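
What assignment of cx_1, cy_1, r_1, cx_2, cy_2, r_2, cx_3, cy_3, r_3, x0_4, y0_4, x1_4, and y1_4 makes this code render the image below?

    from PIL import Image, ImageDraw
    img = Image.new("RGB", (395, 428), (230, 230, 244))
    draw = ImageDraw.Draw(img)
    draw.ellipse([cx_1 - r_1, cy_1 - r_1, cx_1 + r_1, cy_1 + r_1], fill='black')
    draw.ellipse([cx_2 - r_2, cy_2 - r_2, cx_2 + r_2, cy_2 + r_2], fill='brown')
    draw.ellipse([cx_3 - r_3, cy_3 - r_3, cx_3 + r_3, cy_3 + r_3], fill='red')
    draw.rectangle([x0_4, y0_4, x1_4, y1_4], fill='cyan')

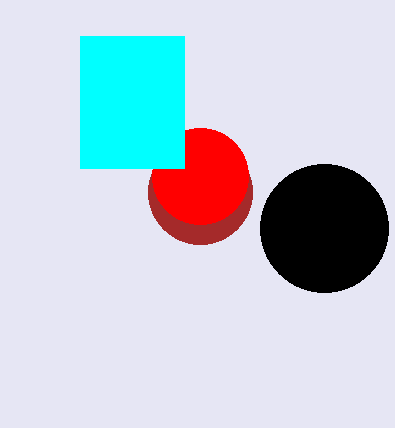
cx_1 = 324
cy_1 = 228
r_1 = 64
cx_2 = 200
cy_2 = 192
r_2 = 52
cx_3 = 200
cy_3 = 176
r_3 = 48
x0_4 = 80
y0_4 = 36
x1_4 = 184
y1_4 = 168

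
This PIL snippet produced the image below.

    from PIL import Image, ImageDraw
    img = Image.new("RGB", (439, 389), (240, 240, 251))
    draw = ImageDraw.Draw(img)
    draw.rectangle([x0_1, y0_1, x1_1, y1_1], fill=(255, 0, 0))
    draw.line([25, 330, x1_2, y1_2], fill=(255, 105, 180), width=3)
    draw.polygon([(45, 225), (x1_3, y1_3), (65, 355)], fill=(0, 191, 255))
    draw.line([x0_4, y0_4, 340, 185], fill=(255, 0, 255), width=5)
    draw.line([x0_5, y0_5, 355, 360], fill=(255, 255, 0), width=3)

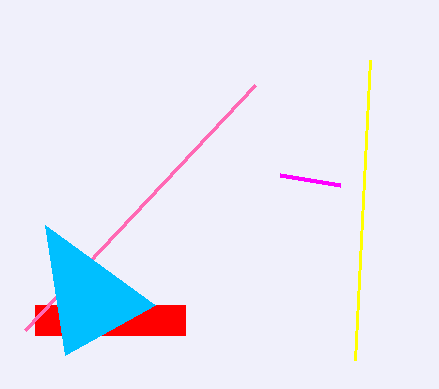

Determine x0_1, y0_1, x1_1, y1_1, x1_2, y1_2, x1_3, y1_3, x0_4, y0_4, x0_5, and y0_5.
x0_1 = 35; y0_1 = 305; x1_1 = 185; y1_1 = 335; x1_2 = 255; y1_2 = 85; x1_3 = 155; y1_3 = 305; x0_4 = 280; y0_4 = 175; x0_5 = 370; y0_5 = 60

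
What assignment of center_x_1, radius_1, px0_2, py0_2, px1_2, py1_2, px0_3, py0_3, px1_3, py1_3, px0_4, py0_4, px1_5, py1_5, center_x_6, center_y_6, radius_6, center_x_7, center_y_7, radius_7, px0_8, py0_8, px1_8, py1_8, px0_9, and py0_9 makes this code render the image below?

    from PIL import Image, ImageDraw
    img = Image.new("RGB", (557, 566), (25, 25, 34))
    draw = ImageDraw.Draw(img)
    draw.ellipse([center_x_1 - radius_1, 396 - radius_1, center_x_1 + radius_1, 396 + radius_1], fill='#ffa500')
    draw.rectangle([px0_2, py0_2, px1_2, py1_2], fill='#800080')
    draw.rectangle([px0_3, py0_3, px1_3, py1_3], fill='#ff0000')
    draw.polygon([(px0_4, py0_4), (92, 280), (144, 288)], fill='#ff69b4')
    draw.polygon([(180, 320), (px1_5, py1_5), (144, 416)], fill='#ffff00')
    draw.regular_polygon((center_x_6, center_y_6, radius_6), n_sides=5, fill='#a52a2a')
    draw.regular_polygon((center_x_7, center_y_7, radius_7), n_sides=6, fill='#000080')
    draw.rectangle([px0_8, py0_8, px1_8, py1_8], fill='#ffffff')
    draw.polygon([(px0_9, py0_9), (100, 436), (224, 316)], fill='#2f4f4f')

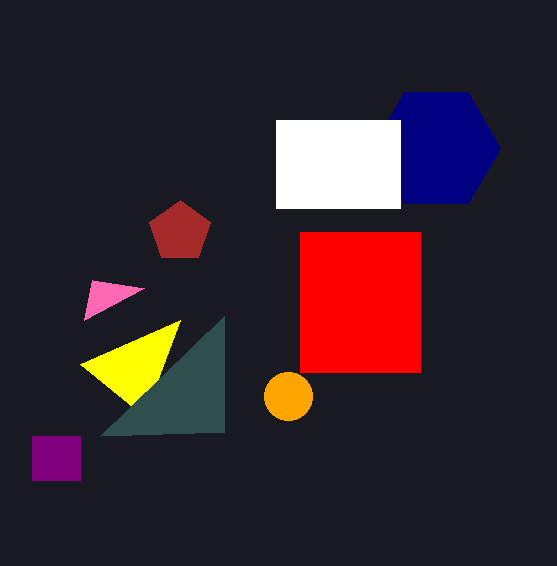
center_x_1 = 288, radius_1 = 24, px0_2 = 32, py0_2 = 436, px1_2 = 80, py1_2 = 480, px0_3 = 300, py0_3 = 232, px1_3 = 420, py1_3 = 372, px0_4 = 84, py0_4 = 320, px1_5 = 80, py1_5 = 364, center_x_6 = 180, center_y_6 = 232, radius_6 = 32, center_x_7 = 436, center_y_7 = 148, radius_7 = 64, px0_8 = 276, py0_8 = 120, px1_8 = 400, py1_8 = 208, px0_9 = 224, py0_9 = 432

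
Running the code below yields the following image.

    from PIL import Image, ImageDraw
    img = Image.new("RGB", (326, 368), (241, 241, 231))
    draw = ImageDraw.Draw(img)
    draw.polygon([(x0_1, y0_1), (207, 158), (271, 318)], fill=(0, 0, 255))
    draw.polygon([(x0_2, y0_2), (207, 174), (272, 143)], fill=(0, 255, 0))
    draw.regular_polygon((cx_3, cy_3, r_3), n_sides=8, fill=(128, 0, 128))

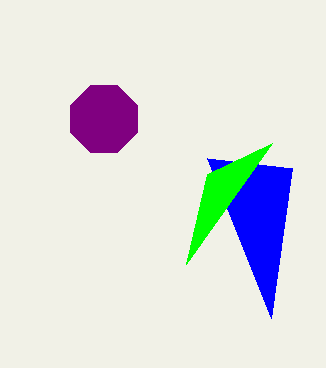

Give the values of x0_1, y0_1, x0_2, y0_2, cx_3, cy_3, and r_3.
x0_1 = 292, y0_1 = 168, x0_2 = 186, y0_2 = 264, cx_3 = 104, cy_3 = 119, r_3 = 36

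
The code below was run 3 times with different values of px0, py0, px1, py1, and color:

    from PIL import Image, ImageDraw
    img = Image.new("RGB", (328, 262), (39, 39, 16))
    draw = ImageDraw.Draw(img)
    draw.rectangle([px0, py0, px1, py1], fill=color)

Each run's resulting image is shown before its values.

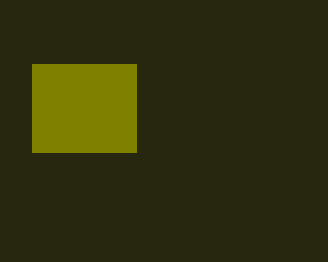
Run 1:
px0 = 32; py0 = 64; px1 = 136; py1 = 152; color = 'olive'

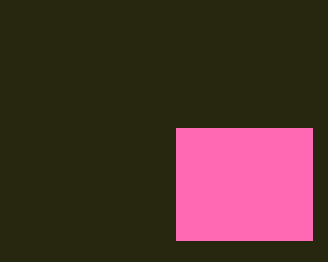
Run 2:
px0 = 176, py0 = 128, px1 = 312, py1 = 240, color = 'hotpink'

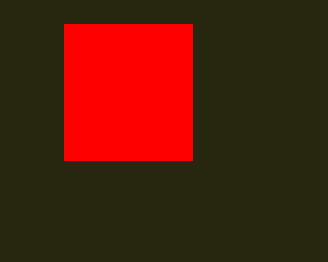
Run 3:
px0 = 64; py0 = 24; px1 = 192; py1 = 160; color = 'red'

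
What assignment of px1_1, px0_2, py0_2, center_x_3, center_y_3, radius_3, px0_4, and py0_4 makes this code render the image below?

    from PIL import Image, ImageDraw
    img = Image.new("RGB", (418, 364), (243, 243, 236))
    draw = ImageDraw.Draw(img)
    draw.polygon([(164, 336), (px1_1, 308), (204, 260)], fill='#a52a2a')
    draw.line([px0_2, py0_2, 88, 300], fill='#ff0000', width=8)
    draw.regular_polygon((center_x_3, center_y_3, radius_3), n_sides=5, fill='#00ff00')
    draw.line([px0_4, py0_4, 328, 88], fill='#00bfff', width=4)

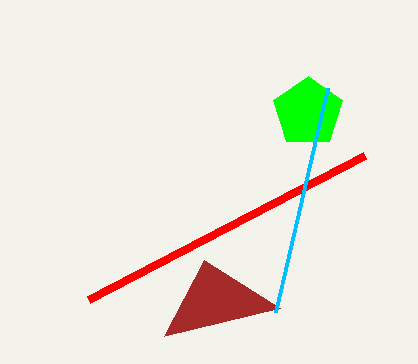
px1_1 = 280; px0_2 = 364; py0_2 = 156; center_x_3 = 308; center_y_3 = 112; radius_3 = 36; px0_4 = 276; py0_4 = 312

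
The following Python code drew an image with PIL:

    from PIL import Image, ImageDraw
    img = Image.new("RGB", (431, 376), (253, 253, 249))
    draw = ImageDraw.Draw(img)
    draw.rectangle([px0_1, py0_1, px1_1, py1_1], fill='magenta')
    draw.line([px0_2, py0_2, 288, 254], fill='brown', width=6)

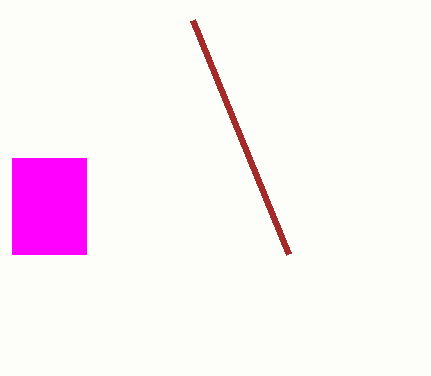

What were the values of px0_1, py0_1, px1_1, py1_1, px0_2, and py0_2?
px0_1 = 12; py0_1 = 158; px1_1 = 86; py1_1 = 254; px0_2 = 192; py0_2 = 20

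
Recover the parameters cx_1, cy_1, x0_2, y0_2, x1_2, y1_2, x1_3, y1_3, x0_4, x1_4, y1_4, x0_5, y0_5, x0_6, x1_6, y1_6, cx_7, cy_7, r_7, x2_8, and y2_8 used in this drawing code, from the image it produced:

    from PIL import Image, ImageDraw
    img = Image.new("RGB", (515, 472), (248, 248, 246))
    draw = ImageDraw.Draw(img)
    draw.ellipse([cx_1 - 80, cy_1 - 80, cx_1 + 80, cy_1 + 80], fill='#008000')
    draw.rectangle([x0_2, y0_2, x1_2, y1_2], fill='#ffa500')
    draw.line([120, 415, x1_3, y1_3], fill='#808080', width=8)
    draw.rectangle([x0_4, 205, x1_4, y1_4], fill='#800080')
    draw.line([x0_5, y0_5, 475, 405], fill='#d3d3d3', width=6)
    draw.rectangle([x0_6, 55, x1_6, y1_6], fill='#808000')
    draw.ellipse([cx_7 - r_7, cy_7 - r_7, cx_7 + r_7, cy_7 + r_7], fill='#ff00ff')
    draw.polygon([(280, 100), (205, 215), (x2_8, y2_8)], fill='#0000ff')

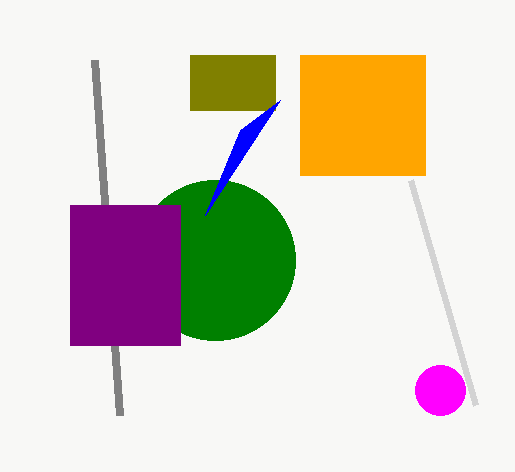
cx_1 = 215
cy_1 = 260
x0_2 = 300
y0_2 = 55
x1_2 = 425
y1_2 = 175
x1_3 = 95
y1_3 = 60
x0_4 = 70
x1_4 = 180
y1_4 = 345
x0_5 = 410
y0_5 = 180
x0_6 = 190
x1_6 = 275
y1_6 = 110
cx_7 = 440
cy_7 = 390
r_7 = 25
x2_8 = 240
y2_8 = 130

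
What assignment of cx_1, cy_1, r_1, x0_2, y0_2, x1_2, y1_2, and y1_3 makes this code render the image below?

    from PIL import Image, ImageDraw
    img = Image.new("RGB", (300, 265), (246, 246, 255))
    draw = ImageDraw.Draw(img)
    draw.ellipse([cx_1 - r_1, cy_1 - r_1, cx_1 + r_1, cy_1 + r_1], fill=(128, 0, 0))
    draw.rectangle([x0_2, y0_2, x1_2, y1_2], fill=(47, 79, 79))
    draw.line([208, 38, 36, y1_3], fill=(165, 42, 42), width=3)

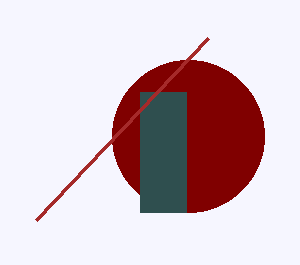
cx_1 = 188
cy_1 = 136
r_1 = 76
x0_2 = 140
y0_2 = 92
x1_2 = 186
y1_2 = 212
y1_3 = 220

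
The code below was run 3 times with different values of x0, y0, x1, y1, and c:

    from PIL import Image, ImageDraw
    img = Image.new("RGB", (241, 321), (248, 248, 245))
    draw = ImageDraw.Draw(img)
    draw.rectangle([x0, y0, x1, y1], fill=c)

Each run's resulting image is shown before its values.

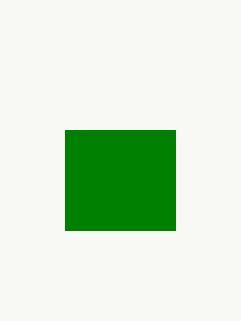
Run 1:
x0 = 65, y0 = 130, x1 = 175, y1 = 230, c = 'green'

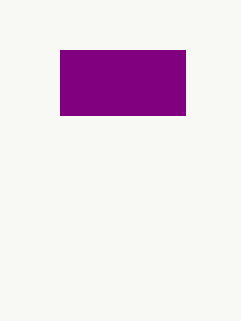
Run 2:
x0 = 60, y0 = 50, x1 = 185, y1 = 115, c = 'purple'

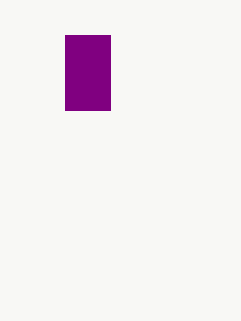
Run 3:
x0 = 65
y0 = 35
x1 = 110
y1 = 110
c = 'purple'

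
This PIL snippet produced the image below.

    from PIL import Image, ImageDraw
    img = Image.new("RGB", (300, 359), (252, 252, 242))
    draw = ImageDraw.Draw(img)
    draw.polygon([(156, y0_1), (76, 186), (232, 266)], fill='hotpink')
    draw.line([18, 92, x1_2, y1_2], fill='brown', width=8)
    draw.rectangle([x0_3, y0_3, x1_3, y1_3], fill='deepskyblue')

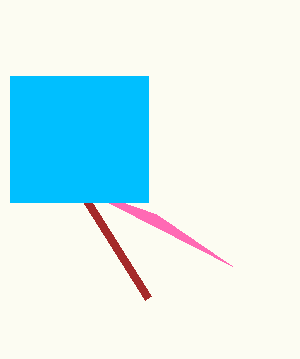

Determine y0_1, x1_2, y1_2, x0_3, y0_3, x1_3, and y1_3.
y0_1 = 214
x1_2 = 148
y1_2 = 298
x0_3 = 10
y0_3 = 76
x1_3 = 148
y1_3 = 202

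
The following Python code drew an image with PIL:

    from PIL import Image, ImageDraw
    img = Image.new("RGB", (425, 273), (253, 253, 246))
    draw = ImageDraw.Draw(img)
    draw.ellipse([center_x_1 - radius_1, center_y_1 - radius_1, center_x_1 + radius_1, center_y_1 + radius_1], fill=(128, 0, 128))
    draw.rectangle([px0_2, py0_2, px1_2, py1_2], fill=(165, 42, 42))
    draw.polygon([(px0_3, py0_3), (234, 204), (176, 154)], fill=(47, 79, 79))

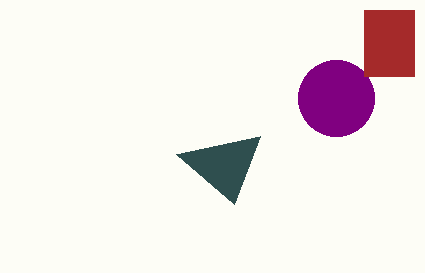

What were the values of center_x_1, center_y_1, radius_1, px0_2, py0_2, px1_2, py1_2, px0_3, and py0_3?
center_x_1 = 336; center_y_1 = 98; radius_1 = 38; px0_2 = 364; py0_2 = 10; px1_2 = 414; py1_2 = 76; px0_3 = 260; py0_3 = 136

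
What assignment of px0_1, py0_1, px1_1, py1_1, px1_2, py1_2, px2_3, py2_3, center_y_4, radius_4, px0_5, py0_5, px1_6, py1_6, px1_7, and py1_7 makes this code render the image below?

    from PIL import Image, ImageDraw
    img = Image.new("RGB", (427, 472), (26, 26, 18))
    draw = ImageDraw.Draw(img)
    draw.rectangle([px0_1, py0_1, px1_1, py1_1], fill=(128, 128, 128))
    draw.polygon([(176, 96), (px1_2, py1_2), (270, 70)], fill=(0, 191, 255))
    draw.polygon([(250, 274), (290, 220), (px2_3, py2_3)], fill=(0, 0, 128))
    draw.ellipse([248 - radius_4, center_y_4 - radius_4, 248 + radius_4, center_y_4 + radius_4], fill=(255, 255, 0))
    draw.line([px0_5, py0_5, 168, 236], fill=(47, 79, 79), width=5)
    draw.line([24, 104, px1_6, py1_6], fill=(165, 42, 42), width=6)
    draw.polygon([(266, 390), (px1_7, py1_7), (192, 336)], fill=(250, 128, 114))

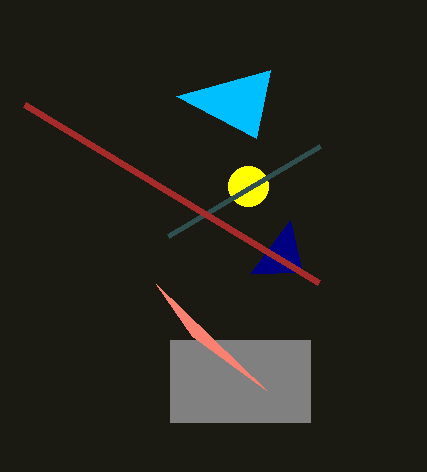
px0_1 = 170
py0_1 = 340
px1_1 = 310
py1_1 = 422
px1_2 = 256
py1_2 = 138
px2_3 = 302
py2_3 = 272
center_y_4 = 186
radius_4 = 20
px0_5 = 320
py0_5 = 146
px1_6 = 318
py1_6 = 282
px1_7 = 156
py1_7 = 284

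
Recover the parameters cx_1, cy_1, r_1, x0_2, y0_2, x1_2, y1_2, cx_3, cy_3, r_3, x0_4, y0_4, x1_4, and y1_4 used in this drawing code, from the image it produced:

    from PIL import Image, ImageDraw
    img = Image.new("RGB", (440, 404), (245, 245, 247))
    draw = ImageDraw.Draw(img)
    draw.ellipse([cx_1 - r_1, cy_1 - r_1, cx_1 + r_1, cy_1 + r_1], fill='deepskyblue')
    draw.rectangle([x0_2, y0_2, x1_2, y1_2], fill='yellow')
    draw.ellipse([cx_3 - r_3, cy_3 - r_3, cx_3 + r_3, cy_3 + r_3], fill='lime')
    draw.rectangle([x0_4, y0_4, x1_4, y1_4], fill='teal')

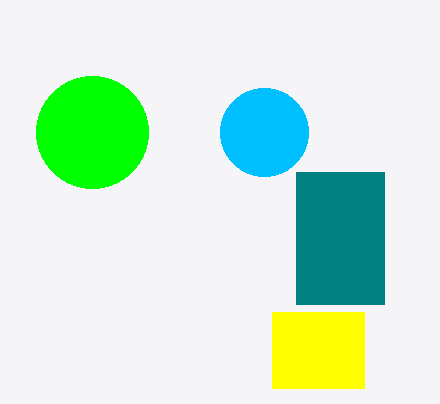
cx_1 = 264
cy_1 = 132
r_1 = 44
x0_2 = 272
y0_2 = 312
x1_2 = 364
y1_2 = 388
cx_3 = 92
cy_3 = 132
r_3 = 56
x0_4 = 296
y0_4 = 172
x1_4 = 384
y1_4 = 304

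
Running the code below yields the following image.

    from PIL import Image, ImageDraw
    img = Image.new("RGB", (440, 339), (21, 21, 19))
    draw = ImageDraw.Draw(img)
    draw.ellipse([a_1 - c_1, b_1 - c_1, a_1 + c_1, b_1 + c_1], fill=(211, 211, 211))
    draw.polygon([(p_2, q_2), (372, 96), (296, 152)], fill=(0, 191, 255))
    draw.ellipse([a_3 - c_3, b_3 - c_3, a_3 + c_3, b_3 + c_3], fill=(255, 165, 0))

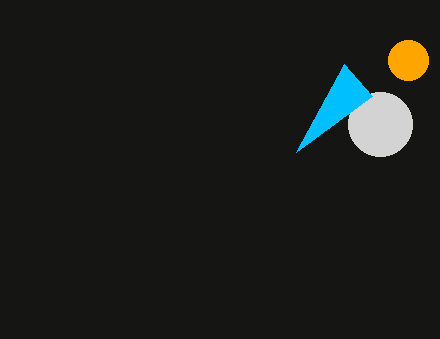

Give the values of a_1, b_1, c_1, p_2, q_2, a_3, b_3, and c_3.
a_1 = 380; b_1 = 124; c_1 = 32; p_2 = 344; q_2 = 64; a_3 = 408; b_3 = 60; c_3 = 20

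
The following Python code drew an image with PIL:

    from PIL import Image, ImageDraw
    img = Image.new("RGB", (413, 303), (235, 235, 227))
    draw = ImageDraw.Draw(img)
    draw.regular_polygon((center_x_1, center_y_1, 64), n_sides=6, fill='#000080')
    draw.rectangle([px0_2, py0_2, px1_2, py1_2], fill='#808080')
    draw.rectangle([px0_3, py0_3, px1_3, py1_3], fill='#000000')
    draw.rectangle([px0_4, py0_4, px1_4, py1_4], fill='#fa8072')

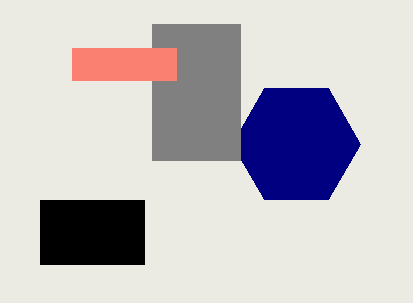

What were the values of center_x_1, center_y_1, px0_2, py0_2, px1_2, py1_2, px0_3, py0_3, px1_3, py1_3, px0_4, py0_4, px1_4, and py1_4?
center_x_1 = 296; center_y_1 = 144; px0_2 = 152; py0_2 = 24; px1_2 = 240; py1_2 = 160; px0_3 = 40; py0_3 = 200; px1_3 = 144; py1_3 = 264; px0_4 = 72; py0_4 = 48; px1_4 = 176; py1_4 = 80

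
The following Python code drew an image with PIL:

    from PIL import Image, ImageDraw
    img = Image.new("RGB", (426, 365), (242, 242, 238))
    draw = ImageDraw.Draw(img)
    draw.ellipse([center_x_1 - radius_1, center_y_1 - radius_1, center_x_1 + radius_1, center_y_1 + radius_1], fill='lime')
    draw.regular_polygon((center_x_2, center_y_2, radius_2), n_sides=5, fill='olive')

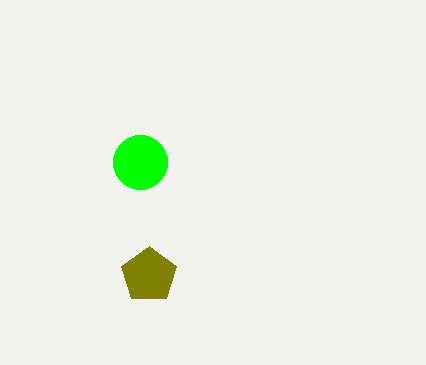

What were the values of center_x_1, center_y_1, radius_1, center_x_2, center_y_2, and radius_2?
center_x_1 = 140
center_y_1 = 162
radius_1 = 27
center_x_2 = 149
center_y_2 = 275
radius_2 = 29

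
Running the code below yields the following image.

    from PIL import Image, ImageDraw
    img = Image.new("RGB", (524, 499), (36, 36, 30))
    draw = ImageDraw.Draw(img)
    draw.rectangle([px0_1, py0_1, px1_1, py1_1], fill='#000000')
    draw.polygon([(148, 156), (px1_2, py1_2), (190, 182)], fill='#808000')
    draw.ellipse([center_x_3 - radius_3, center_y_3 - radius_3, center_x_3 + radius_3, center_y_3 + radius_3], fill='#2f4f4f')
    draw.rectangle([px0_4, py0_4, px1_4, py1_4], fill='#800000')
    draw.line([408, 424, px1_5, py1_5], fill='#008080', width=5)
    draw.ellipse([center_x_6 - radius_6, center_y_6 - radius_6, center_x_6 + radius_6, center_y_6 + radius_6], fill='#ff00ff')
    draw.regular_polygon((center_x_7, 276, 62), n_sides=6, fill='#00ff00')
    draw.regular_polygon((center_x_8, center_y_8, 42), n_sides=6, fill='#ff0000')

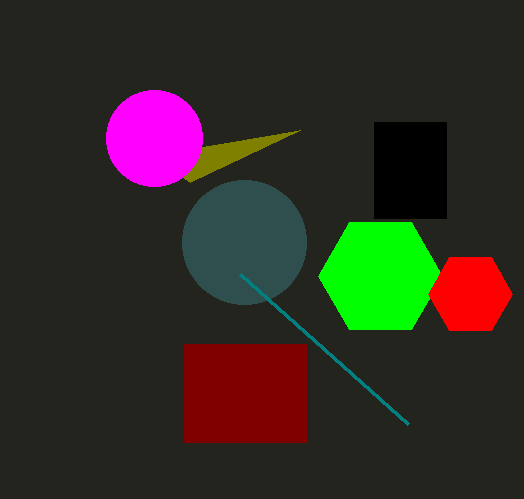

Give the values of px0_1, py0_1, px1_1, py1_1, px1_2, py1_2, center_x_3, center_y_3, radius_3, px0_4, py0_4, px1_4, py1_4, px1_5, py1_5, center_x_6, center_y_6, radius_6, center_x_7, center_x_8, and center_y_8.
px0_1 = 374
py0_1 = 122
px1_1 = 446
py1_1 = 218
px1_2 = 300
py1_2 = 130
center_x_3 = 244
center_y_3 = 242
radius_3 = 62
px0_4 = 184
py0_4 = 344
px1_4 = 306
py1_4 = 442
px1_5 = 240
py1_5 = 274
center_x_6 = 154
center_y_6 = 138
radius_6 = 48
center_x_7 = 380
center_x_8 = 470
center_y_8 = 294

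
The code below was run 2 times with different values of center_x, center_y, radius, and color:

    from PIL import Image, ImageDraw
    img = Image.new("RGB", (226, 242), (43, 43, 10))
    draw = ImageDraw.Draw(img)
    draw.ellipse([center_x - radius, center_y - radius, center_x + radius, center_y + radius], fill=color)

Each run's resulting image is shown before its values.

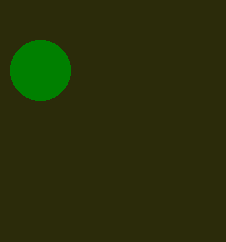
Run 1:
center_x = 40; center_y = 70; radius = 30; color = 'green'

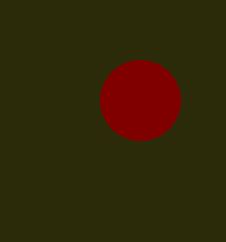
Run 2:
center_x = 140, center_y = 100, radius = 40, color = 'maroon'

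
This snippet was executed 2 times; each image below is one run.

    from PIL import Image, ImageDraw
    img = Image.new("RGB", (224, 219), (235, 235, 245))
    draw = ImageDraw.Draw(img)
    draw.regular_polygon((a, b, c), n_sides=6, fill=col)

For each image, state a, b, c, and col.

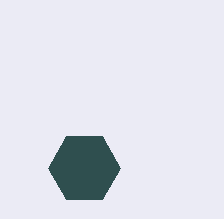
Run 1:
a = 84; b = 168; c = 36; col = 'darkslategray'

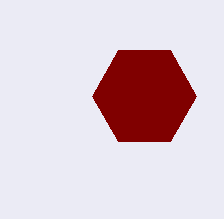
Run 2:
a = 144
b = 96
c = 52
col = 'maroon'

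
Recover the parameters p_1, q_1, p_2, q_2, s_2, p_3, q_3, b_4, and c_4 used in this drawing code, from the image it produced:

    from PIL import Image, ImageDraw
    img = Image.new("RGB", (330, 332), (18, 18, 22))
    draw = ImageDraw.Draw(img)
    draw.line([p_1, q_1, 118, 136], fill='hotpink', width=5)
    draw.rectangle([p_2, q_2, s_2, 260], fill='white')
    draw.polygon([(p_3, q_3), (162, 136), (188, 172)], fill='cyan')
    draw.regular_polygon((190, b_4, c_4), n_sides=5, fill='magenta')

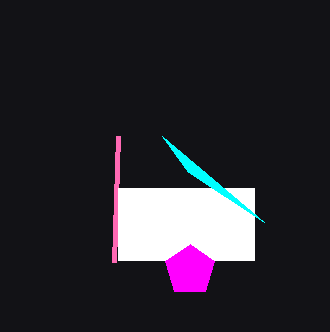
p_1 = 114, q_1 = 262, p_2 = 118, q_2 = 188, s_2 = 254, p_3 = 264, q_3 = 222, b_4 = 270, c_4 = 26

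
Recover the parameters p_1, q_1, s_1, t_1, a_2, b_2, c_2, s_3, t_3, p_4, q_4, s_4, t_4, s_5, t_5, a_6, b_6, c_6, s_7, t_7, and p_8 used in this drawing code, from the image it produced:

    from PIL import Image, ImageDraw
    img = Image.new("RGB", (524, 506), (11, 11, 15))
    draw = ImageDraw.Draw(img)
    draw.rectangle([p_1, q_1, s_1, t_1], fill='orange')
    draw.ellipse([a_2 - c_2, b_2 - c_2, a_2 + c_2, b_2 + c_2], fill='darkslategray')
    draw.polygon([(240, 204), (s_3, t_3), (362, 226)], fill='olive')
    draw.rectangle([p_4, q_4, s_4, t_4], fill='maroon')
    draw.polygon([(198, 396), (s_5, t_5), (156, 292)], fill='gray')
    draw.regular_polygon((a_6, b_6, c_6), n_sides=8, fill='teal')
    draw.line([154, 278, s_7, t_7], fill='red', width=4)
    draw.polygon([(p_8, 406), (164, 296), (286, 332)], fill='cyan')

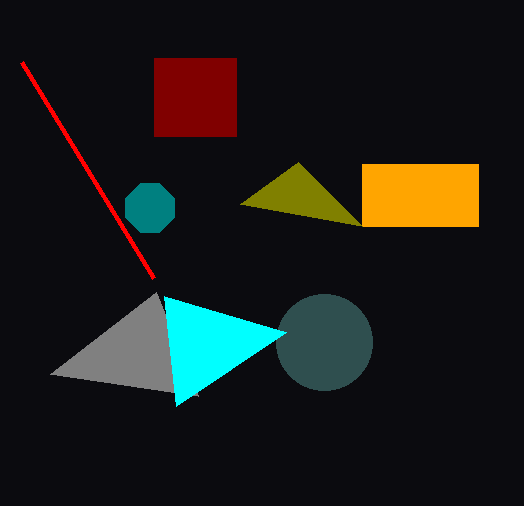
p_1 = 362; q_1 = 164; s_1 = 478; t_1 = 226; a_2 = 324; b_2 = 342; c_2 = 48; s_3 = 298; t_3 = 162; p_4 = 154; q_4 = 58; s_4 = 236; t_4 = 136; s_5 = 50; t_5 = 374; a_6 = 150; b_6 = 208; c_6 = 26; s_7 = 22; t_7 = 62; p_8 = 176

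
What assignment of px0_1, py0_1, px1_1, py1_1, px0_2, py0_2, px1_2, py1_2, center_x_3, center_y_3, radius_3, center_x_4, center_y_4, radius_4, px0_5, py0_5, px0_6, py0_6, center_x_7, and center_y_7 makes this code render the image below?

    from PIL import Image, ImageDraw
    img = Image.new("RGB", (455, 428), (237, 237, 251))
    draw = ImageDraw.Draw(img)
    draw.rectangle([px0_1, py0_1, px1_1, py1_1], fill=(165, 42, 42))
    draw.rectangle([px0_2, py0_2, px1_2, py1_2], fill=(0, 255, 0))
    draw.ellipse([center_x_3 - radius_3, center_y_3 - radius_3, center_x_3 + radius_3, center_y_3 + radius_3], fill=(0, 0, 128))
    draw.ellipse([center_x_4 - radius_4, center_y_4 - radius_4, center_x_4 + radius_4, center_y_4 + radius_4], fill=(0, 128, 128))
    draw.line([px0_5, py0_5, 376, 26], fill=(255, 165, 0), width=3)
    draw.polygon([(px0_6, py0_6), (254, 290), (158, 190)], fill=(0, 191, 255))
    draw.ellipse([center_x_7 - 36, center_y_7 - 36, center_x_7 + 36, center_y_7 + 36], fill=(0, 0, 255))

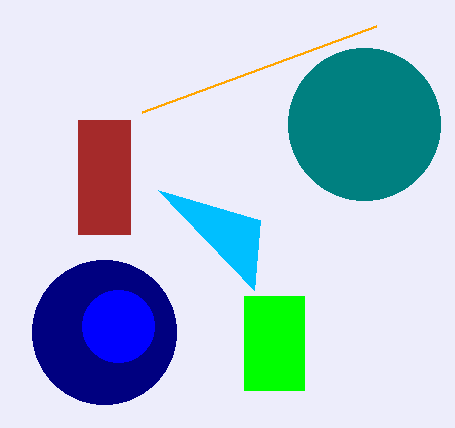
px0_1 = 78; py0_1 = 120; px1_1 = 130; py1_1 = 234; px0_2 = 244; py0_2 = 296; px1_2 = 304; py1_2 = 390; center_x_3 = 104; center_y_3 = 332; radius_3 = 72; center_x_4 = 364; center_y_4 = 124; radius_4 = 76; px0_5 = 142; py0_5 = 112; px0_6 = 260; py0_6 = 220; center_x_7 = 118; center_y_7 = 326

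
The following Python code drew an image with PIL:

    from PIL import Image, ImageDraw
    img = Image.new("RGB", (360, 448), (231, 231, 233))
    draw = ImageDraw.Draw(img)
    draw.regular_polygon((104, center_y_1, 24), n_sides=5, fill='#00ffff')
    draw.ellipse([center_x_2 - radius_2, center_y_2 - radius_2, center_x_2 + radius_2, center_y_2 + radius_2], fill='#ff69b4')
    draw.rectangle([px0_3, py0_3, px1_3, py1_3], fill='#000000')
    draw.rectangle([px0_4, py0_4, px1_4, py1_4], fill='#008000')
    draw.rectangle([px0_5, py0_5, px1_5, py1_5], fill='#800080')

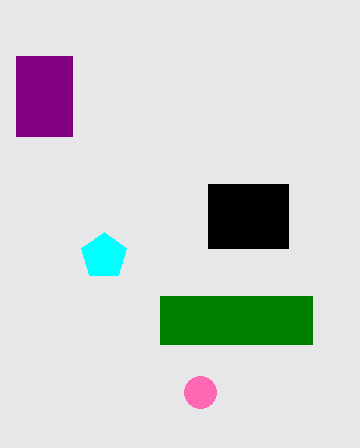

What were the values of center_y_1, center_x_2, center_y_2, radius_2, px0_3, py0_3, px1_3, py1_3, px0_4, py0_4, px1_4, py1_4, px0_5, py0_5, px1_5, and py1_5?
center_y_1 = 256
center_x_2 = 200
center_y_2 = 392
radius_2 = 16
px0_3 = 208
py0_3 = 184
px1_3 = 288
py1_3 = 248
px0_4 = 160
py0_4 = 296
px1_4 = 312
py1_4 = 344
px0_5 = 16
py0_5 = 56
px1_5 = 72
py1_5 = 136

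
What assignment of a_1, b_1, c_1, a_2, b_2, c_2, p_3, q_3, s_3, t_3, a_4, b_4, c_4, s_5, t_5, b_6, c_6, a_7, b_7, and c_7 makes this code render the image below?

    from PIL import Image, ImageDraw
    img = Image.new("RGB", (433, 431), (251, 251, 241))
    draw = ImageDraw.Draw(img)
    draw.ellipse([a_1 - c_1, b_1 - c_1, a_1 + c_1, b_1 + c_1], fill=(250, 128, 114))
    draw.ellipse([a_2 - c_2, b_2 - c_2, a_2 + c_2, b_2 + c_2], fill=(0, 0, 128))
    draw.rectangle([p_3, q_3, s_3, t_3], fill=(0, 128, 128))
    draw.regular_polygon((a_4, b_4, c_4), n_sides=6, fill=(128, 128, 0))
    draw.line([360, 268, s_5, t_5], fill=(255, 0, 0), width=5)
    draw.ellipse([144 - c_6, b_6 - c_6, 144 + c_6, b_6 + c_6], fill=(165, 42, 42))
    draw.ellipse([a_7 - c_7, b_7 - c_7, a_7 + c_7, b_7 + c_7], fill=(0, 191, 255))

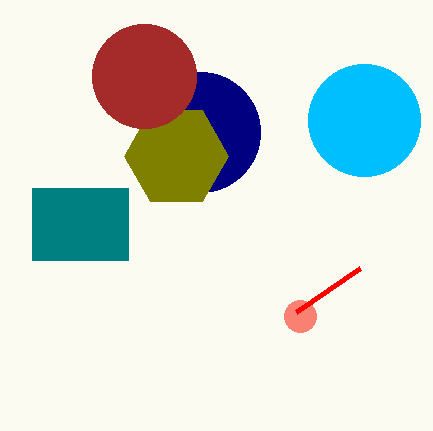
a_1 = 300, b_1 = 316, c_1 = 16, a_2 = 200, b_2 = 132, c_2 = 60, p_3 = 32, q_3 = 188, s_3 = 128, t_3 = 260, a_4 = 176, b_4 = 156, c_4 = 52, s_5 = 296, t_5 = 312, b_6 = 76, c_6 = 52, a_7 = 364, b_7 = 120, c_7 = 56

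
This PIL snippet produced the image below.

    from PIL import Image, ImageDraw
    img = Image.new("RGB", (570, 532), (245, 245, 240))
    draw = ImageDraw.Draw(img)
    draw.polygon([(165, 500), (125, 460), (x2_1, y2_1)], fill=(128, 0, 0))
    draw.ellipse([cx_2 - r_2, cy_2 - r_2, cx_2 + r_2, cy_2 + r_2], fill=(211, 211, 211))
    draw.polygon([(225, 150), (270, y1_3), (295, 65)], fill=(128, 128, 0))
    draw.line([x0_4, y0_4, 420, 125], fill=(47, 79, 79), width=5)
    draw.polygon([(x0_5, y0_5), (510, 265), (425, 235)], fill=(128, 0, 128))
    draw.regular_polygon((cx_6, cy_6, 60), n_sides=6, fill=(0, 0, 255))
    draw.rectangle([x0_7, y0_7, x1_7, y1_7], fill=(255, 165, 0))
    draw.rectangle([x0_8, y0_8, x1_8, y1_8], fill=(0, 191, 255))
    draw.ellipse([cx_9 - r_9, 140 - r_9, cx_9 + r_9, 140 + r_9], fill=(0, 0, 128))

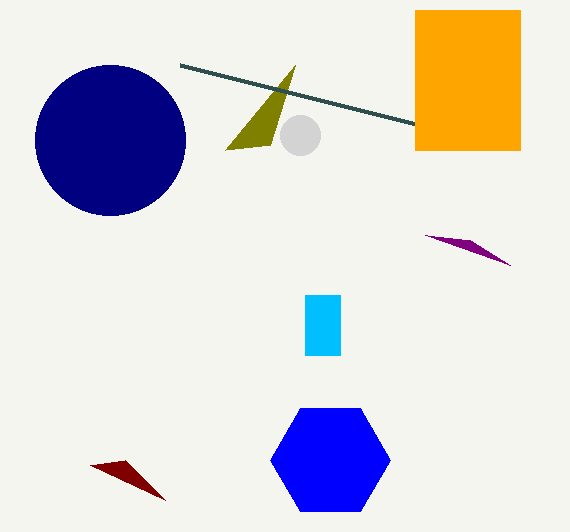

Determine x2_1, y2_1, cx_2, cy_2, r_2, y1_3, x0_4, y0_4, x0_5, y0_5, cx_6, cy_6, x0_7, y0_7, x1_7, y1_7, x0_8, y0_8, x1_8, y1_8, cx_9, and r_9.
x2_1 = 90
y2_1 = 465
cx_2 = 300
cy_2 = 135
r_2 = 20
y1_3 = 145
x0_4 = 180
y0_4 = 65
x0_5 = 470
y0_5 = 240
cx_6 = 330
cy_6 = 460
x0_7 = 415
y0_7 = 10
x1_7 = 520
y1_7 = 150
x0_8 = 305
y0_8 = 295
x1_8 = 340
y1_8 = 355
cx_9 = 110
r_9 = 75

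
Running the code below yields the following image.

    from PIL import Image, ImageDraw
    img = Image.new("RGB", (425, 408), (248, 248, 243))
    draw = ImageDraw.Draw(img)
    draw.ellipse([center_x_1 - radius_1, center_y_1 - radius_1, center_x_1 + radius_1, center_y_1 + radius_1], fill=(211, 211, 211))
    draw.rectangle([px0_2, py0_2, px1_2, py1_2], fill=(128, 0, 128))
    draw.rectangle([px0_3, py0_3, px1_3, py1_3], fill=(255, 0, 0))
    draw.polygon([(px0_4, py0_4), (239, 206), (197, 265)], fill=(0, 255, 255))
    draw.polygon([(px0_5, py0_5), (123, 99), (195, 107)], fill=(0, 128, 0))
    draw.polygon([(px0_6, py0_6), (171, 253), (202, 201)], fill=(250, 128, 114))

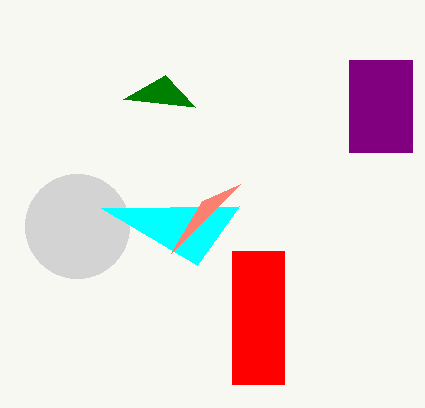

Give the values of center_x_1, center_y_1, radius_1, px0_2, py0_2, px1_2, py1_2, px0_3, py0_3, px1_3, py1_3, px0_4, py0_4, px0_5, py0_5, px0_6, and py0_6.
center_x_1 = 77
center_y_1 = 226
radius_1 = 52
px0_2 = 349
py0_2 = 60
px1_2 = 412
py1_2 = 152
px0_3 = 232
py0_3 = 251
px1_3 = 284
py1_3 = 384
px0_4 = 101
py0_4 = 208
px0_5 = 165
py0_5 = 75
px0_6 = 240
py0_6 = 184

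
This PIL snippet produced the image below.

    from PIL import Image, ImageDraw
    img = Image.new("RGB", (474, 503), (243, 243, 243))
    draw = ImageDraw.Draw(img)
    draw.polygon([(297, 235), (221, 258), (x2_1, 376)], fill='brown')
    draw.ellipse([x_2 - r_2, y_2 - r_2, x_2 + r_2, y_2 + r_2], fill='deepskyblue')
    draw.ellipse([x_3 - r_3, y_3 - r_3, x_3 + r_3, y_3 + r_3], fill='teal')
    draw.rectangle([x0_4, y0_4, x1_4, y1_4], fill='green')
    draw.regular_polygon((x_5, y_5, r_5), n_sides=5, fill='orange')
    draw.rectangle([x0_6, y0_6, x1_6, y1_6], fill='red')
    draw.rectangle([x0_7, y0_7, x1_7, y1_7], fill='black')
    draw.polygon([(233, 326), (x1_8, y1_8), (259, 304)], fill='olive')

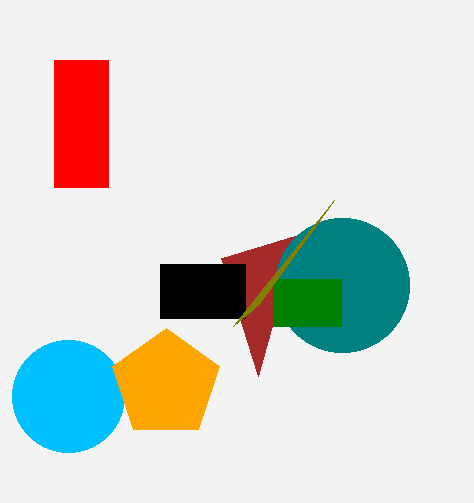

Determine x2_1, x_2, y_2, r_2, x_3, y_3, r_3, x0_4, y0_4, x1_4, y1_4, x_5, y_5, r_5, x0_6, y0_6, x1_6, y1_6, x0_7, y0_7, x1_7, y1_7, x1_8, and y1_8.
x2_1 = 258; x_2 = 68; y_2 = 396; r_2 = 56; x_3 = 342; y_3 = 285; r_3 = 67; x0_4 = 273; y0_4 = 279; x1_4 = 341; y1_4 = 326; x_5 = 166; y_5 = 384; r_5 = 56; x0_6 = 54; y0_6 = 60; x1_6 = 108; y1_6 = 187; x0_7 = 160; y0_7 = 264; x1_7 = 245; y1_7 = 318; x1_8 = 334; y1_8 = 200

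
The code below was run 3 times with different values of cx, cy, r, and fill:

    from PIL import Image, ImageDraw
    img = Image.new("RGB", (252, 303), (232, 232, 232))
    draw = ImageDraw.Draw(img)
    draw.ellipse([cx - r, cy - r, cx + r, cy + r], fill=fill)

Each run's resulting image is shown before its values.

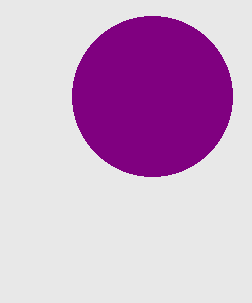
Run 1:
cx = 152, cy = 96, r = 80, fill = 'purple'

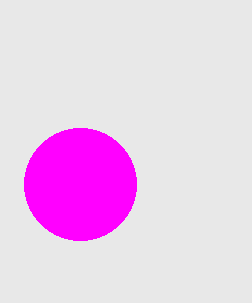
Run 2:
cx = 80
cy = 184
r = 56
fill = 'magenta'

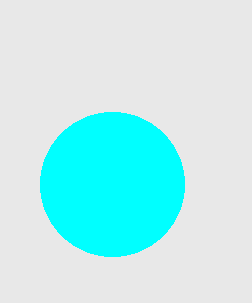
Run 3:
cx = 112
cy = 184
r = 72
fill = 'cyan'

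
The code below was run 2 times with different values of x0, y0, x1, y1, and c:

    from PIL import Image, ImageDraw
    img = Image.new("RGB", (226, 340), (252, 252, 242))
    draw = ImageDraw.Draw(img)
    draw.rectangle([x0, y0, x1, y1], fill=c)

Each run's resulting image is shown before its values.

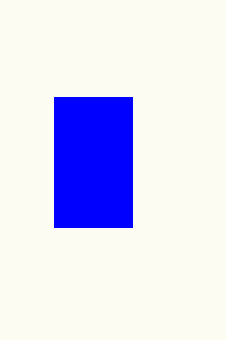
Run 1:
x0 = 54, y0 = 97, x1 = 132, y1 = 227, c = 'blue'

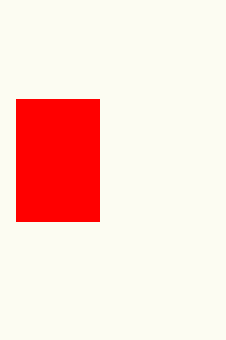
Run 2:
x0 = 16, y0 = 99, x1 = 99, y1 = 221, c = 'red'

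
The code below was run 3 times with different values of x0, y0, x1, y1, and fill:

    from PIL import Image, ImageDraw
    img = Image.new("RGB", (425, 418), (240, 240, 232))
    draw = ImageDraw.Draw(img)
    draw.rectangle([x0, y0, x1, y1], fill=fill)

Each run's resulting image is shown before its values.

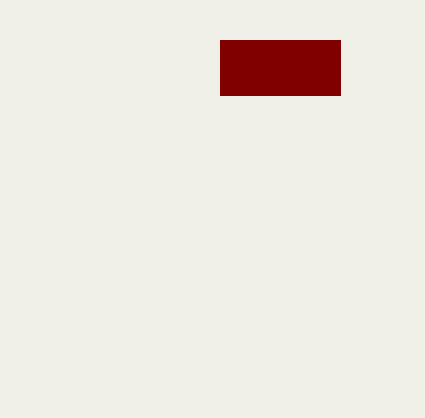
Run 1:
x0 = 220, y0 = 40, x1 = 340, y1 = 95, fill = 'maroon'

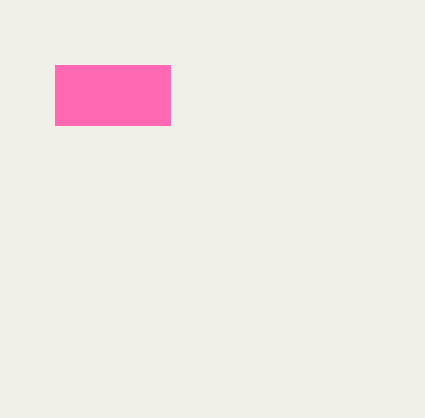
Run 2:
x0 = 55; y0 = 65; x1 = 170; y1 = 125; fill = 'hotpink'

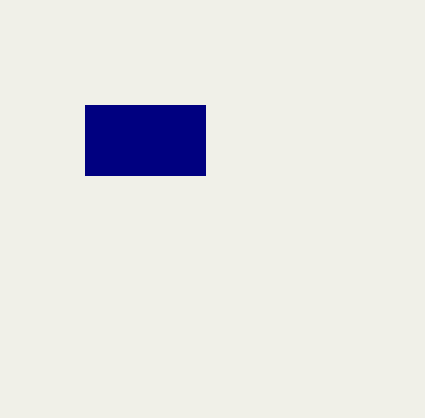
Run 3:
x0 = 85, y0 = 105, x1 = 205, y1 = 175, fill = 'navy'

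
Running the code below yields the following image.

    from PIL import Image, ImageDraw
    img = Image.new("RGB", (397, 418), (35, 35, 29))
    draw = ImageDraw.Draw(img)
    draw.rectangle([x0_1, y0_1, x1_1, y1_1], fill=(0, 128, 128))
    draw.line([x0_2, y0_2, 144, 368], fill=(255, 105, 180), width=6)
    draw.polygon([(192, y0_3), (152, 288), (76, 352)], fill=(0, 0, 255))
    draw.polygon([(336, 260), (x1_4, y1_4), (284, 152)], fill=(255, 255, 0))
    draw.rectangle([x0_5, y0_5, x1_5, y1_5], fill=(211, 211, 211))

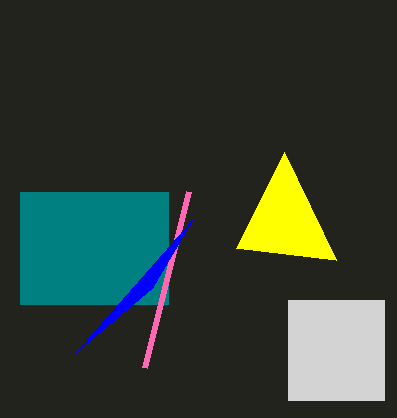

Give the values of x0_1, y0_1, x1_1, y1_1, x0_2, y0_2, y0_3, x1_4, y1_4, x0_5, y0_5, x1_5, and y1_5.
x0_1 = 20; y0_1 = 192; x1_1 = 168; y1_1 = 304; x0_2 = 188; y0_2 = 192; y0_3 = 220; x1_4 = 236; y1_4 = 248; x0_5 = 288; y0_5 = 300; x1_5 = 384; y1_5 = 400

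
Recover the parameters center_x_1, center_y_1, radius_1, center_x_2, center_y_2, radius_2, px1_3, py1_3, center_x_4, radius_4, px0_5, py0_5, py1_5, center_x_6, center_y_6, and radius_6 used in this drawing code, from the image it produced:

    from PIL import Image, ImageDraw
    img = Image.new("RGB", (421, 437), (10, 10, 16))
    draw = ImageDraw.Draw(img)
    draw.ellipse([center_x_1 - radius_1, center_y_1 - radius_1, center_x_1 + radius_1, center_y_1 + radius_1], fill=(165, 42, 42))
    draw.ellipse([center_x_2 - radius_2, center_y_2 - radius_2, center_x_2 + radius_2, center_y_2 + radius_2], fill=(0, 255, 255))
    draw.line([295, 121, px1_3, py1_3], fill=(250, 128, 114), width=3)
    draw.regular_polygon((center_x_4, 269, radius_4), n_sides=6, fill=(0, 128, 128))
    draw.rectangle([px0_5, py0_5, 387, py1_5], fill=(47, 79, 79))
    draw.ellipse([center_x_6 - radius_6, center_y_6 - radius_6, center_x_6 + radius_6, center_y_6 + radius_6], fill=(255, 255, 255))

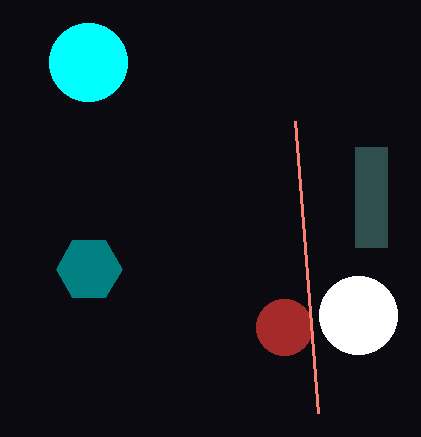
center_x_1 = 284, center_y_1 = 327, radius_1 = 28, center_x_2 = 88, center_y_2 = 62, radius_2 = 39, px1_3 = 318, py1_3 = 413, center_x_4 = 89, radius_4 = 33, px0_5 = 355, py0_5 = 147, py1_5 = 247, center_x_6 = 358, center_y_6 = 315, radius_6 = 39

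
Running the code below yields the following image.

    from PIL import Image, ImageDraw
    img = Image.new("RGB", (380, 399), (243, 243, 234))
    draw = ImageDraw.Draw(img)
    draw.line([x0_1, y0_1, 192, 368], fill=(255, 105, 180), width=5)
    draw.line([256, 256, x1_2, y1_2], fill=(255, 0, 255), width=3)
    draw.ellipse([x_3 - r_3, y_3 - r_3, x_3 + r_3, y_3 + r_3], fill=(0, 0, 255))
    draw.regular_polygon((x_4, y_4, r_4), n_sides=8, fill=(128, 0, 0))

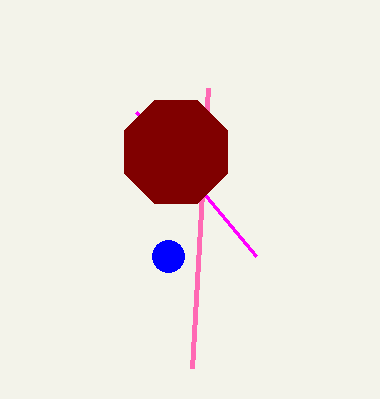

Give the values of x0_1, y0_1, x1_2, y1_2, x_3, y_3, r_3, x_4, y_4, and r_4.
x0_1 = 208; y0_1 = 88; x1_2 = 136; y1_2 = 112; x_3 = 168; y_3 = 256; r_3 = 16; x_4 = 176; y_4 = 152; r_4 = 56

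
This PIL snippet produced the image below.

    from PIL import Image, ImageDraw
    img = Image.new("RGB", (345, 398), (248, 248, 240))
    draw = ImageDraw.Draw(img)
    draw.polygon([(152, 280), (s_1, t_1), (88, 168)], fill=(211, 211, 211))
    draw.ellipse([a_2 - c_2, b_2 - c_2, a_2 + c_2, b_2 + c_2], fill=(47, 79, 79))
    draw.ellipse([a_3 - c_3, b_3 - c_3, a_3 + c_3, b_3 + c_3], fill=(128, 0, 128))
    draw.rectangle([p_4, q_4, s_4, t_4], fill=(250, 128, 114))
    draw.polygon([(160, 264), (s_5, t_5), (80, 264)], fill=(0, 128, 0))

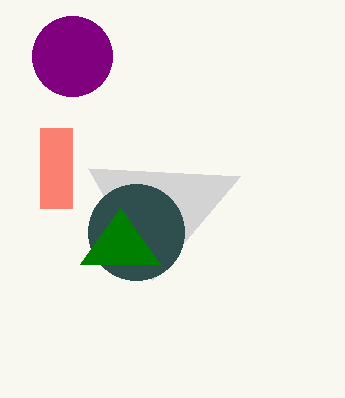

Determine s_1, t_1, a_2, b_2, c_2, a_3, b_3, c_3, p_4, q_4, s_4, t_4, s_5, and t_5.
s_1 = 240; t_1 = 176; a_2 = 136; b_2 = 232; c_2 = 48; a_3 = 72; b_3 = 56; c_3 = 40; p_4 = 40; q_4 = 128; s_4 = 72; t_4 = 208; s_5 = 120; t_5 = 208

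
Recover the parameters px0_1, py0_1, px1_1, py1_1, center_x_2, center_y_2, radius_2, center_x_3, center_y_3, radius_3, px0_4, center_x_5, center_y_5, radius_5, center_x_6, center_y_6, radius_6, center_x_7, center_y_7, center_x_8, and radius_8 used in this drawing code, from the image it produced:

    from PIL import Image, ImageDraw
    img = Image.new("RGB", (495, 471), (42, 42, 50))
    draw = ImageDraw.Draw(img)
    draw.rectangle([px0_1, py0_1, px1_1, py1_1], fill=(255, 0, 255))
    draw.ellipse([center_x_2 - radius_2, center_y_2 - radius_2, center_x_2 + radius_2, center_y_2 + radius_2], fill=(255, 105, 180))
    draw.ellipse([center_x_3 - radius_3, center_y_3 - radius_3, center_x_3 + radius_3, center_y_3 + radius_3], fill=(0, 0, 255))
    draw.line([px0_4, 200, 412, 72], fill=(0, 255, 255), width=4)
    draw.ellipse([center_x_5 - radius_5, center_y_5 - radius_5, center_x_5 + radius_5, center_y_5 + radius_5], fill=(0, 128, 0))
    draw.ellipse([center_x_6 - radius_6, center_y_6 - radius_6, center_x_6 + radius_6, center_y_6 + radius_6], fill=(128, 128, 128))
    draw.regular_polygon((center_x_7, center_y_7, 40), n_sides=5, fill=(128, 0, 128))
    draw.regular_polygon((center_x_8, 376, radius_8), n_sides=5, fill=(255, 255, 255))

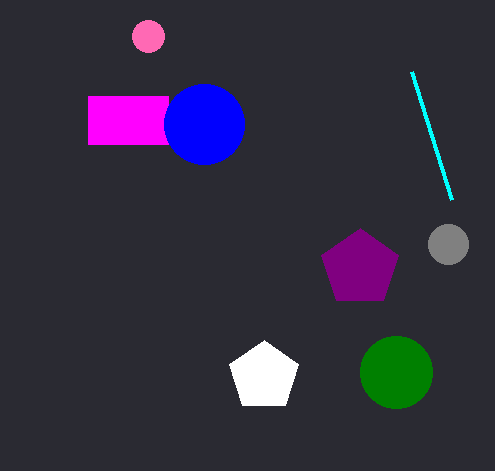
px0_1 = 88, py0_1 = 96, px1_1 = 168, py1_1 = 144, center_x_2 = 148, center_y_2 = 36, radius_2 = 16, center_x_3 = 204, center_y_3 = 124, radius_3 = 40, px0_4 = 452, center_x_5 = 396, center_y_5 = 372, radius_5 = 36, center_x_6 = 448, center_y_6 = 244, radius_6 = 20, center_x_7 = 360, center_y_7 = 268, center_x_8 = 264, radius_8 = 36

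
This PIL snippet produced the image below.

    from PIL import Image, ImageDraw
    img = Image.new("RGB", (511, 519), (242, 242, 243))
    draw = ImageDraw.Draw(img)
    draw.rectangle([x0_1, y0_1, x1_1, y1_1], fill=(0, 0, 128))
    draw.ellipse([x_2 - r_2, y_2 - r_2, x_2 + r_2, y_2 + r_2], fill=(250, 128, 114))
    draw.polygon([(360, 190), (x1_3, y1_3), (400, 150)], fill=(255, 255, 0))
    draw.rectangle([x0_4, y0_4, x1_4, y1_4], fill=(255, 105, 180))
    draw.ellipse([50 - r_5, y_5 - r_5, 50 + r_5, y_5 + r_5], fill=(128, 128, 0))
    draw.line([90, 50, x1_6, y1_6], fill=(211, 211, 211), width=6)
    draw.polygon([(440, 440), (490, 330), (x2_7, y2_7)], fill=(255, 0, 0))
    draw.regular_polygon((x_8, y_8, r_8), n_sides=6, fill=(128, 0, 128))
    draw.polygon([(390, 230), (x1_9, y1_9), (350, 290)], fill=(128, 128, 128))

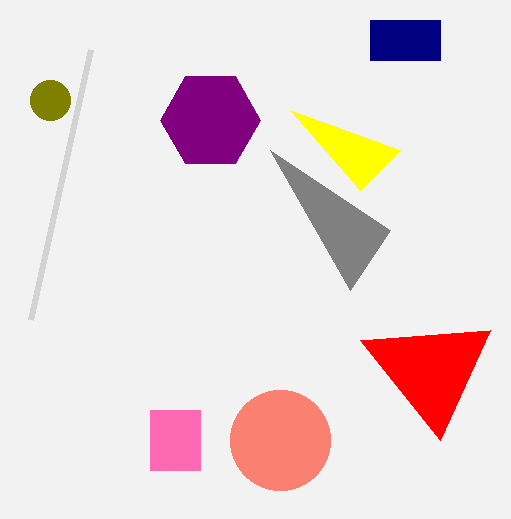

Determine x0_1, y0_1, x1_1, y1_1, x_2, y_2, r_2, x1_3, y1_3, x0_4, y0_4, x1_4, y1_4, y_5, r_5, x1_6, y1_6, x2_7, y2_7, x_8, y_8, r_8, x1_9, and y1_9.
x0_1 = 370, y0_1 = 20, x1_1 = 440, y1_1 = 60, x_2 = 280, y_2 = 440, r_2 = 50, x1_3 = 290, y1_3 = 110, x0_4 = 150, y0_4 = 410, x1_4 = 200, y1_4 = 470, y_5 = 100, r_5 = 20, x1_6 = 30, y1_6 = 320, x2_7 = 360, y2_7 = 340, x_8 = 210, y_8 = 120, r_8 = 50, x1_9 = 270, y1_9 = 150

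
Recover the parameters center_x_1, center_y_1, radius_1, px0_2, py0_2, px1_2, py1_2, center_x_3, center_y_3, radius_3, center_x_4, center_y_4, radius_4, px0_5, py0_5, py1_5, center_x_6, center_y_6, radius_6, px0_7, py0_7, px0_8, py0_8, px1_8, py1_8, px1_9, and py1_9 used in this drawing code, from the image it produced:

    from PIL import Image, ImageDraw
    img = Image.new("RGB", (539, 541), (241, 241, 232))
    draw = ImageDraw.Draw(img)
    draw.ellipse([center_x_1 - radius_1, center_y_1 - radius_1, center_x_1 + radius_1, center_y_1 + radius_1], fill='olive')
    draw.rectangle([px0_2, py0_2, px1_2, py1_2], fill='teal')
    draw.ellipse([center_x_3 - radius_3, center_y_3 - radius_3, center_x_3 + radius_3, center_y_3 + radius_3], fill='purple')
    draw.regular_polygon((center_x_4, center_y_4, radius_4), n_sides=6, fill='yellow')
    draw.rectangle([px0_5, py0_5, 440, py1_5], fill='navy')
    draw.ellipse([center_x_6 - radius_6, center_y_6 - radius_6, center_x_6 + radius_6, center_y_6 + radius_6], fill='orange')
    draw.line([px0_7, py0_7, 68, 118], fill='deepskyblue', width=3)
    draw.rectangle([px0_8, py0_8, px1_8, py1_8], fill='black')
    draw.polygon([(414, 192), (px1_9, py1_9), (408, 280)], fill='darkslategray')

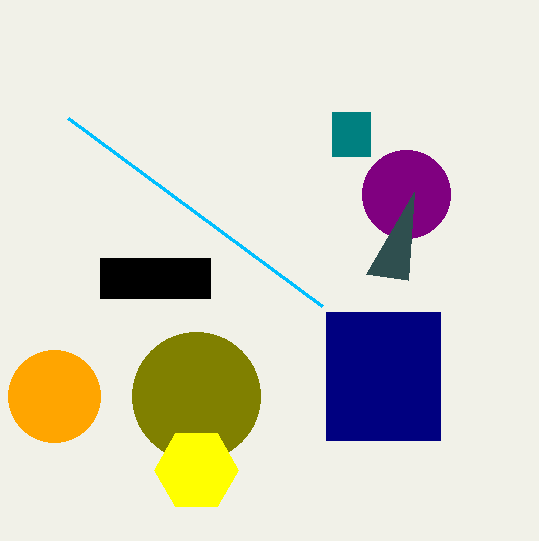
center_x_1 = 196
center_y_1 = 396
radius_1 = 64
px0_2 = 332
py0_2 = 112
px1_2 = 370
py1_2 = 156
center_x_3 = 406
center_y_3 = 194
radius_3 = 44
center_x_4 = 196
center_y_4 = 470
radius_4 = 42
px0_5 = 326
py0_5 = 312
py1_5 = 440
center_x_6 = 54
center_y_6 = 396
radius_6 = 46
px0_7 = 322
py0_7 = 306
px0_8 = 100
py0_8 = 258
px1_8 = 210
py1_8 = 298
px1_9 = 366
py1_9 = 274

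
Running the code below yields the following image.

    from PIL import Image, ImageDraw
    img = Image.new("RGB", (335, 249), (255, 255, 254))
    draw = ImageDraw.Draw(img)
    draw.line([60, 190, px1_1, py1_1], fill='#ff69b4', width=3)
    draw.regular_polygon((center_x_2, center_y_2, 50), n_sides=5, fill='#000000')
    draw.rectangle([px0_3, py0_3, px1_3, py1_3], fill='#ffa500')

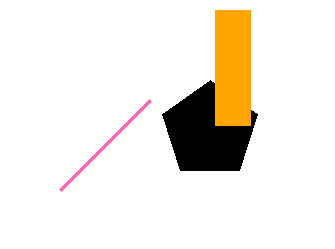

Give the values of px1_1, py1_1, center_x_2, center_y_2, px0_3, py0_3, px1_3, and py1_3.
px1_1 = 150; py1_1 = 100; center_x_2 = 210; center_y_2 = 130; px0_3 = 215; py0_3 = 10; px1_3 = 250; py1_3 = 125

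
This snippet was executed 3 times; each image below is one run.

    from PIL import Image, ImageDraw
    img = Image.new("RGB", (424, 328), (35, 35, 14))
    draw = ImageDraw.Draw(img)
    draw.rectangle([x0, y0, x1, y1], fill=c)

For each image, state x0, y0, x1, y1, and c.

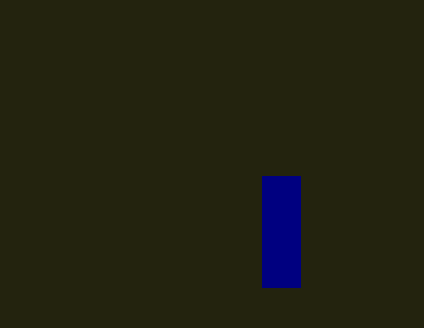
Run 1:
x0 = 262
y0 = 176
x1 = 300
y1 = 287
c = 'navy'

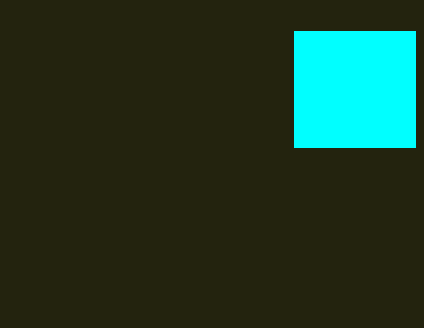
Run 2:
x0 = 294, y0 = 31, x1 = 415, y1 = 147, c = 'cyan'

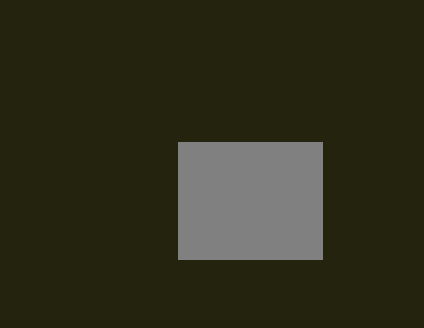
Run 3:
x0 = 178, y0 = 142, x1 = 322, y1 = 259, c = 'gray'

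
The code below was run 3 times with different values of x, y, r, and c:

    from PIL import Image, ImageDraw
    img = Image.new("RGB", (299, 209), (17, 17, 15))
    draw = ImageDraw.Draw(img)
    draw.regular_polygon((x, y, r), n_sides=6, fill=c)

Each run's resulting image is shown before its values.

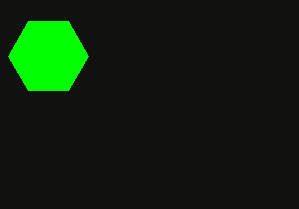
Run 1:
x = 48; y = 56; r = 40; c = 'lime'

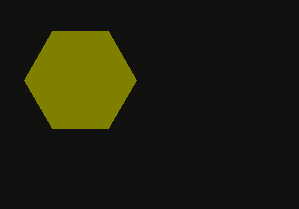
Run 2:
x = 80
y = 80
r = 56
c = 'olive'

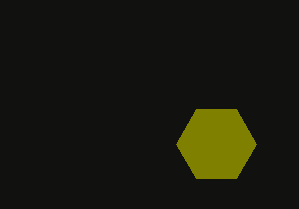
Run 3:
x = 216
y = 144
r = 40
c = 'olive'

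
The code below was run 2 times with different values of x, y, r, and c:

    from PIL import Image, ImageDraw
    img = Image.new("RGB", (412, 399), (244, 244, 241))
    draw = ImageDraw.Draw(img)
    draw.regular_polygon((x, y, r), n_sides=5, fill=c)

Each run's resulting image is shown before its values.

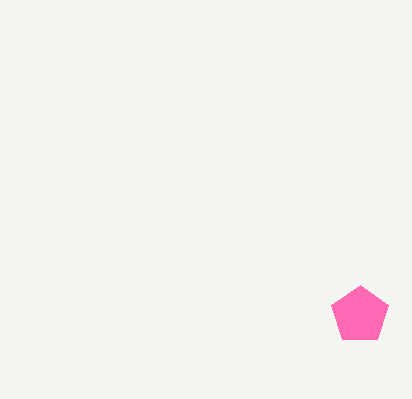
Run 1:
x = 360; y = 315; r = 30; c = 'hotpink'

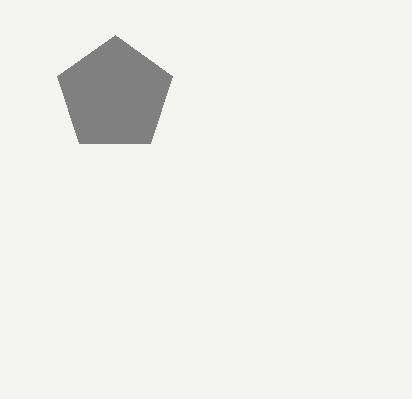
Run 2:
x = 115, y = 95, r = 60, c = 'gray'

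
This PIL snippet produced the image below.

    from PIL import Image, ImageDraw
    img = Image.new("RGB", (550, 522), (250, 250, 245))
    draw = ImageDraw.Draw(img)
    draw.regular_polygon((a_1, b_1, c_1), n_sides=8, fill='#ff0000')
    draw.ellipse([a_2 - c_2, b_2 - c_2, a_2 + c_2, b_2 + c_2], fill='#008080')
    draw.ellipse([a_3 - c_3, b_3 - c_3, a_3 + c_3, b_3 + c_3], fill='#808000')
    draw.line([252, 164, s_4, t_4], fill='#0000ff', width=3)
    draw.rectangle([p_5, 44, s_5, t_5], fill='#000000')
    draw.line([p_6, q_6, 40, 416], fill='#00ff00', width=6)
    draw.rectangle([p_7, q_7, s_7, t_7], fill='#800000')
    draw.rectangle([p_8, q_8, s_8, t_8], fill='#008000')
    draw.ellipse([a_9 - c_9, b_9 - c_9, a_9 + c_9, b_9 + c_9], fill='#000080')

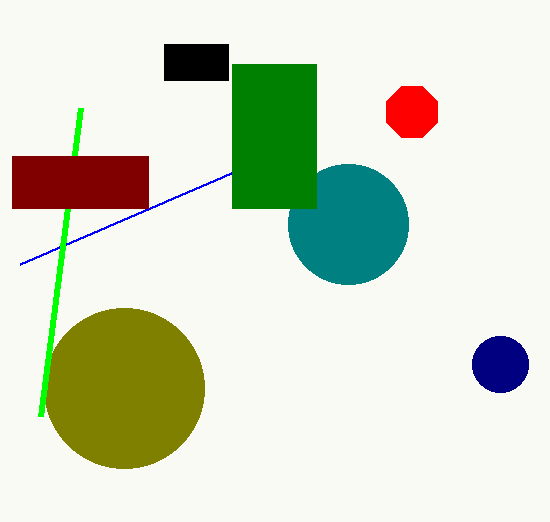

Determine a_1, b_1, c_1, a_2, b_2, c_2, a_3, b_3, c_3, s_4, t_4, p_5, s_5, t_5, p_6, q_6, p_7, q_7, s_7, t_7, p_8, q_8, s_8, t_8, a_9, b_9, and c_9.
a_1 = 412
b_1 = 112
c_1 = 28
a_2 = 348
b_2 = 224
c_2 = 60
a_3 = 124
b_3 = 388
c_3 = 80
s_4 = 20
t_4 = 264
p_5 = 164
s_5 = 228
t_5 = 80
p_6 = 80
q_6 = 108
p_7 = 12
q_7 = 156
s_7 = 148
t_7 = 208
p_8 = 232
q_8 = 64
s_8 = 316
t_8 = 208
a_9 = 500
b_9 = 364
c_9 = 28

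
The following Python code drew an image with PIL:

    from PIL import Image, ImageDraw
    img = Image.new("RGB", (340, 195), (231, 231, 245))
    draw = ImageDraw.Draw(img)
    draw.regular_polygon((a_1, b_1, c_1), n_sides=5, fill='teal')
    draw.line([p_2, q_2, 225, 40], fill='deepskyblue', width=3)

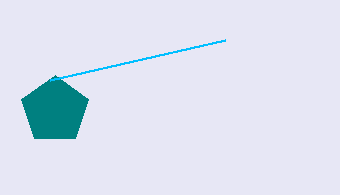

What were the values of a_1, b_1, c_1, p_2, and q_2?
a_1 = 55; b_1 = 110; c_1 = 35; p_2 = 50; q_2 = 80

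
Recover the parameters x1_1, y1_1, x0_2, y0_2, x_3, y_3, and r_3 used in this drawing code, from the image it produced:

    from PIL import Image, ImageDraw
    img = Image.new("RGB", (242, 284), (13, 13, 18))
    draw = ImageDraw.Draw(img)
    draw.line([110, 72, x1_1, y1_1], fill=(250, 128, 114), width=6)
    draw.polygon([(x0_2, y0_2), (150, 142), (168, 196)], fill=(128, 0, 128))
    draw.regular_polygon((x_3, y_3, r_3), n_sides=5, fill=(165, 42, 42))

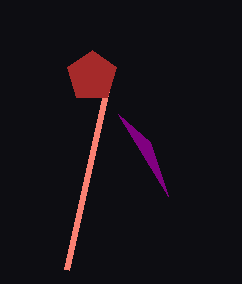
x1_1 = 66, y1_1 = 270, x0_2 = 118, y0_2 = 114, x_3 = 92, y_3 = 76, r_3 = 26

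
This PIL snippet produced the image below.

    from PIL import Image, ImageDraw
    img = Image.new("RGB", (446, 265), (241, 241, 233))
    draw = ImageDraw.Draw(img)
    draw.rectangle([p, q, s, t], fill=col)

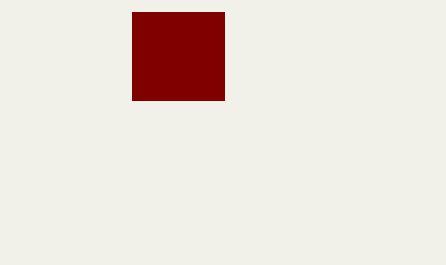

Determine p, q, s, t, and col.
p = 132
q = 12
s = 224
t = 100
col = 'maroon'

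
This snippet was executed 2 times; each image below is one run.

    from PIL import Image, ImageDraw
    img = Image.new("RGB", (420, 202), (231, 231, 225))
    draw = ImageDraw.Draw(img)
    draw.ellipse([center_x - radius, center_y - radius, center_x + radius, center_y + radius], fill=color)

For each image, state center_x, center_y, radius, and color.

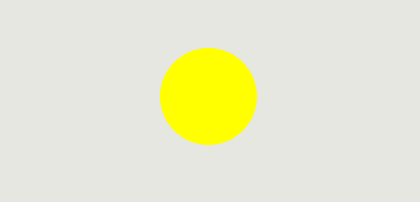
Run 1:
center_x = 208, center_y = 96, radius = 48, color = 'yellow'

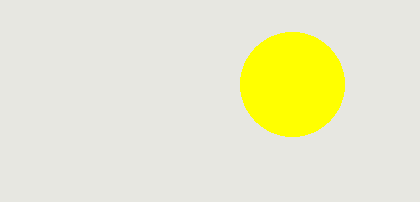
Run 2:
center_x = 292; center_y = 84; radius = 52; color = 'yellow'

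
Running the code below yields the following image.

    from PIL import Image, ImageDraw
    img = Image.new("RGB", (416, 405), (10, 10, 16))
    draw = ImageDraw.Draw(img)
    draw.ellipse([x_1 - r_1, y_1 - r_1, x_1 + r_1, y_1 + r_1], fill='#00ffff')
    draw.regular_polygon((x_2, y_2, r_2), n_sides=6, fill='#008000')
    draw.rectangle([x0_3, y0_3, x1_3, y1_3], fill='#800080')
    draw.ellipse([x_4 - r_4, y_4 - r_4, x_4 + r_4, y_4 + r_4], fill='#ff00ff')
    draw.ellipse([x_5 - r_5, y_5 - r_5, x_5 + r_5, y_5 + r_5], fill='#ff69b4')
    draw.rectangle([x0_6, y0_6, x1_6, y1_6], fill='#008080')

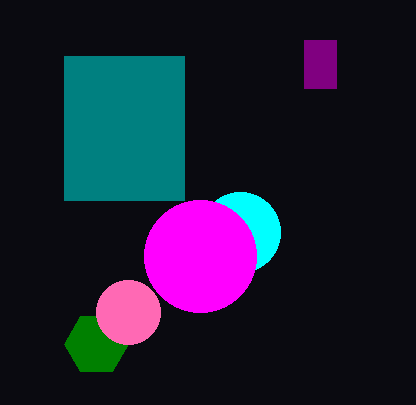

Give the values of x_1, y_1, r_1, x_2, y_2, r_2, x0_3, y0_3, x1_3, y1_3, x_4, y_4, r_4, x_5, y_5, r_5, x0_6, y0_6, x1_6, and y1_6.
x_1 = 240, y_1 = 232, r_1 = 40, x_2 = 96, y_2 = 344, r_2 = 32, x0_3 = 304, y0_3 = 40, x1_3 = 336, y1_3 = 88, x_4 = 200, y_4 = 256, r_4 = 56, x_5 = 128, y_5 = 312, r_5 = 32, x0_6 = 64, y0_6 = 56, x1_6 = 184, y1_6 = 200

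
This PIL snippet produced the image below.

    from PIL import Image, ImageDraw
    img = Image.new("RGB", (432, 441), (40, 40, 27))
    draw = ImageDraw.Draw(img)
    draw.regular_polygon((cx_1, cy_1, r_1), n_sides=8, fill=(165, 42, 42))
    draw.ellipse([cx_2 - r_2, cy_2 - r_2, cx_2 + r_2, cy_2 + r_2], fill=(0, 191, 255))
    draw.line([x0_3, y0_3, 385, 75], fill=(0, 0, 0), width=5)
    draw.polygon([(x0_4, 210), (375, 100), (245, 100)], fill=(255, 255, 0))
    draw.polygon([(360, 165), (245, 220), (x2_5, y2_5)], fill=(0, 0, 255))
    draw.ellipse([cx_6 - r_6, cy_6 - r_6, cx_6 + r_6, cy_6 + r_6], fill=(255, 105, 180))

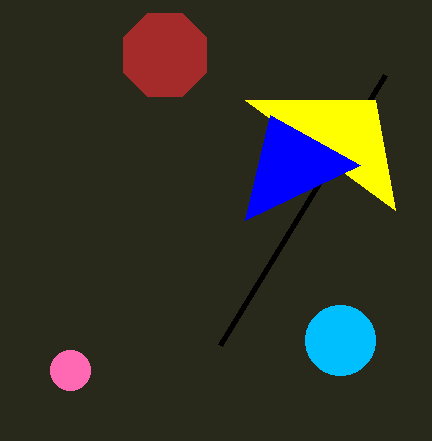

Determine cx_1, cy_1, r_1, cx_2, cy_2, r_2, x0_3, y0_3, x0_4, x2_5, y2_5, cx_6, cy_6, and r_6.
cx_1 = 165; cy_1 = 55; r_1 = 45; cx_2 = 340; cy_2 = 340; r_2 = 35; x0_3 = 220; y0_3 = 345; x0_4 = 395; x2_5 = 270; y2_5 = 115; cx_6 = 70; cy_6 = 370; r_6 = 20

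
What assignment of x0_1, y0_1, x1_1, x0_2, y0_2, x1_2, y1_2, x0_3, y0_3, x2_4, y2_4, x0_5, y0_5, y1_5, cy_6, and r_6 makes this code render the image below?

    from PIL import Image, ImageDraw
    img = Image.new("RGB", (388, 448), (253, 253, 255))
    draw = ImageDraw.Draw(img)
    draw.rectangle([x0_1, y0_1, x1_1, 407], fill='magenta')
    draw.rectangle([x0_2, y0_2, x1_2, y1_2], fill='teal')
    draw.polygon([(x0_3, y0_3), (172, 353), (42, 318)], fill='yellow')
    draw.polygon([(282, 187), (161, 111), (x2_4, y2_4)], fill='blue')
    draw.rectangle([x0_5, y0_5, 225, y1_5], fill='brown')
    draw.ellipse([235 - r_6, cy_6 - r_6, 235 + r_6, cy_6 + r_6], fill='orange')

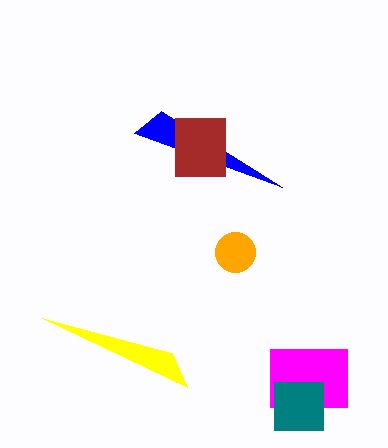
x0_1 = 270; y0_1 = 349; x1_1 = 347; x0_2 = 274; y0_2 = 382; x1_2 = 323; y1_2 = 430; x0_3 = 187; y0_3 = 387; x2_4 = 134; y2_4 = 133; x0_5 = 175; y0_5 = 118; y1_5 = 176; cy_6 = 252; r_6 = 20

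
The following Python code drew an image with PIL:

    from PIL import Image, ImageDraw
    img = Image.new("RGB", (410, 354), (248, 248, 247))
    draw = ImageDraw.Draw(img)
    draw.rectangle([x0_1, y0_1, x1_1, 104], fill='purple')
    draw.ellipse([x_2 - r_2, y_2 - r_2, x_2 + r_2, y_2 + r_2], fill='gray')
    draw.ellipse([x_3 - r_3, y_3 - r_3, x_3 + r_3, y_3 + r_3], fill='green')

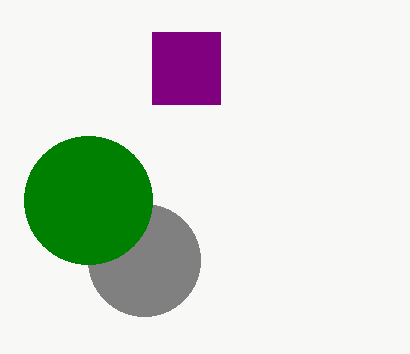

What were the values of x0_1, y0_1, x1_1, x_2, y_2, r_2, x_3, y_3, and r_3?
x0_1 = 152
y0_1 = 32
x1_1 = 220
x_2 = 144
y_2 = 260
r_2 = 56
x_3 = 88
y_3 = 200
r_3 = 64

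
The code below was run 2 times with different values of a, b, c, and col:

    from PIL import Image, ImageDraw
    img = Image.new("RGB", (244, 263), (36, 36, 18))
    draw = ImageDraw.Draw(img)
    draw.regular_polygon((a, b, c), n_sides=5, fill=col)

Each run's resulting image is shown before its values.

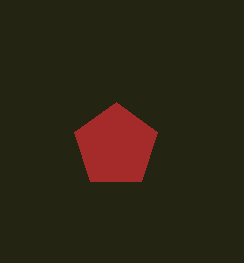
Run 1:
a = 116; b = 146; c = 44; col = 'brown'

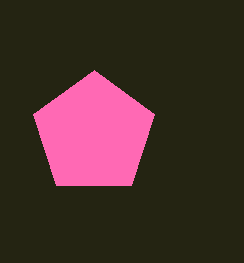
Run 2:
a = 94; b = 134; c = 64; col = 'hotpink'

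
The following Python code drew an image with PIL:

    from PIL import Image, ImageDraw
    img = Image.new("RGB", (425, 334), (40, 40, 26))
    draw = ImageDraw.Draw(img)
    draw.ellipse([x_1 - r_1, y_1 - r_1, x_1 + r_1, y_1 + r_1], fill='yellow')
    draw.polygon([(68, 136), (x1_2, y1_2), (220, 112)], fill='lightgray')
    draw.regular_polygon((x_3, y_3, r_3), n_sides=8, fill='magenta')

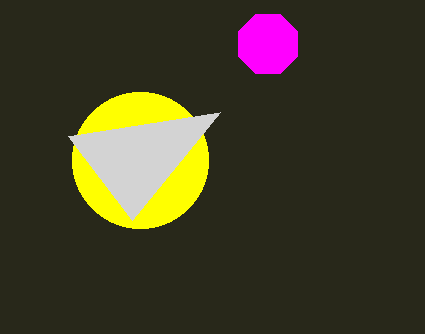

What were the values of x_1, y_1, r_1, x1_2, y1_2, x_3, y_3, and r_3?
x_1 = 140, y_1 = 160, r_1 = 68, x1_2 = 132, y1_2 = 220, x_3 = 268, y_3 = 44, r_3 = 32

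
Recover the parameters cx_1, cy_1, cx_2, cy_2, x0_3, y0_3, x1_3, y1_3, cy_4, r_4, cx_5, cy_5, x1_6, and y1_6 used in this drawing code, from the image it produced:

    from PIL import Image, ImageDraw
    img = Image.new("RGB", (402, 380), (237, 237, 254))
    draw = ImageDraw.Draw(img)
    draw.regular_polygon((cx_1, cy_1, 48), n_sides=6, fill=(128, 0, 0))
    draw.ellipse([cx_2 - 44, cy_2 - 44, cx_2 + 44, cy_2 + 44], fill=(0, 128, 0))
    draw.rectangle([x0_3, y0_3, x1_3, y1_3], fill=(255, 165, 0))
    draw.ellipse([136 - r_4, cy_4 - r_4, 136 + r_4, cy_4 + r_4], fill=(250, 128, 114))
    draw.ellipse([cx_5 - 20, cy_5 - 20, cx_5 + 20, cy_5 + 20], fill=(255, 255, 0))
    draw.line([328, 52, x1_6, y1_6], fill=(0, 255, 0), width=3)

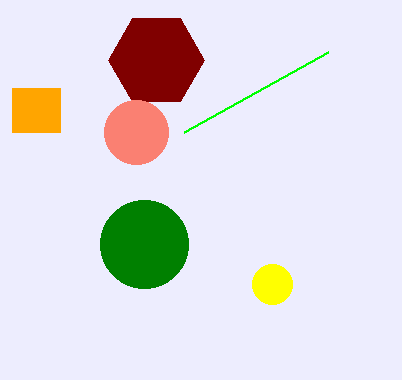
cx_1 = 156, cy_1 = 60, cx_2 = 144, cy_2 = 244, x0_3 = 12, y0_3 = 88, x1_3 = 60, y1_3 = 132, cy_4 = 132, r_4 = 32, cx_5 = 272, cy_5 = 284, x1_6 = 184, y1_6 = 132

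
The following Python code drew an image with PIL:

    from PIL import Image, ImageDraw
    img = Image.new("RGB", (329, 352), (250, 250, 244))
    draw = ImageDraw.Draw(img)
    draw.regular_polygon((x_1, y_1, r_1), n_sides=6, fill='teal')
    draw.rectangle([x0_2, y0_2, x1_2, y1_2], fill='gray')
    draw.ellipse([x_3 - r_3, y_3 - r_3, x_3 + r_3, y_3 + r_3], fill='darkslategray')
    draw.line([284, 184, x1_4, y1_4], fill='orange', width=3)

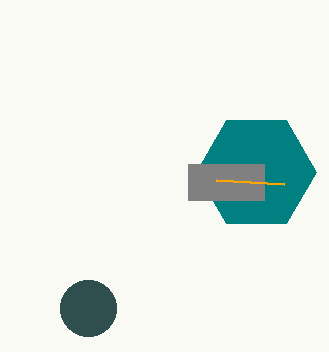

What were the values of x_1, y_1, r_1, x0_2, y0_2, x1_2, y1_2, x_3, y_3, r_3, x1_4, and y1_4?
x_1 = 256, y_1 = 172, r_1 = 60, x0_2 = 188, y0_2 = 164, x1_2 = 264, y1_2 = 200, x_3 = 88, y_3 = 308, r_3 = 28, x1_4 = 216, y1_4 = 180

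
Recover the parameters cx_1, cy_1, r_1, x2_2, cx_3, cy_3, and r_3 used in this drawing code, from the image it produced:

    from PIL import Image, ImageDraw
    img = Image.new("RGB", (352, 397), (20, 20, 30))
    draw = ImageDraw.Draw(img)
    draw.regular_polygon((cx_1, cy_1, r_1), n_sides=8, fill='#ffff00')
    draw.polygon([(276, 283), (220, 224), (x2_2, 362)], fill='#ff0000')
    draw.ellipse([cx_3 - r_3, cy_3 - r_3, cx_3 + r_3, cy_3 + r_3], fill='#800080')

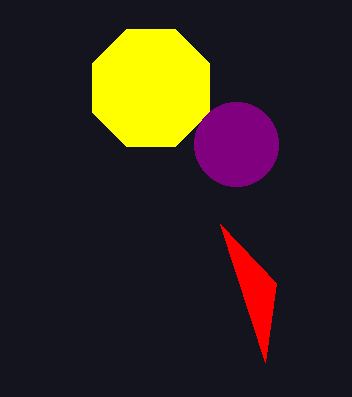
cx_1 = 151
cy_1 = 88
r_1 = 63
x2_2 = 265
cx_3 = 236
cy_3 = 144
r_3 = 42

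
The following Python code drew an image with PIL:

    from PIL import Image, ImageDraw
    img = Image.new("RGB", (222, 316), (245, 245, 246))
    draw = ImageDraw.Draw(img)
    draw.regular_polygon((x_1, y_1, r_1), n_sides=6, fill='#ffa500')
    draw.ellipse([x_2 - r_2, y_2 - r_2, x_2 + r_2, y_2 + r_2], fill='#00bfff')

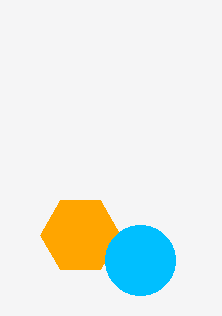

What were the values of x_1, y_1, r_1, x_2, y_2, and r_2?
x_1 = 80; y_1 = 235; r_1 = 40; x_2 = 140; y_2 = 260; r_2 = 35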